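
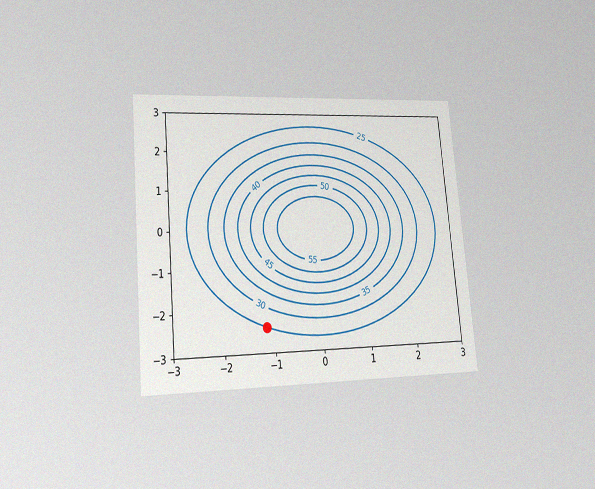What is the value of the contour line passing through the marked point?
The chart is tilted about 5° counter-clockwise and viewed at a slight angle, with some photo noise. The marked point sits on the contour labelled 25.

25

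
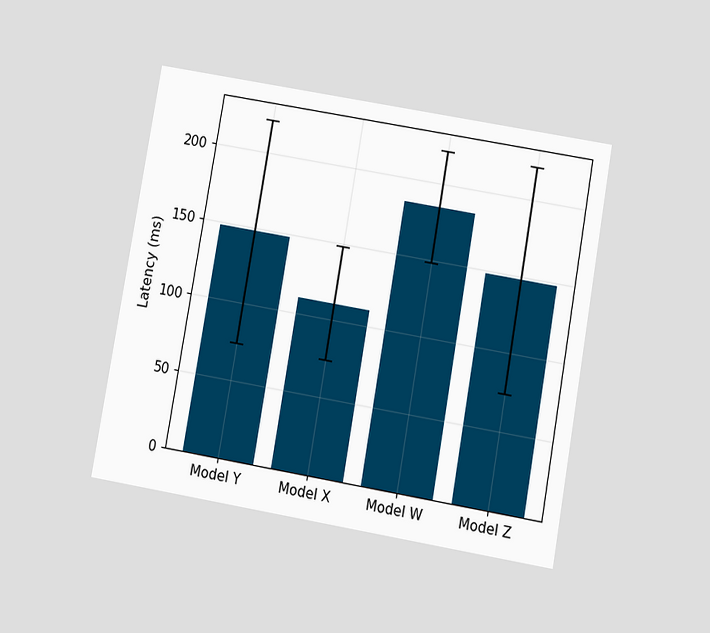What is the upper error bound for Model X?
The chart is tilted about 10° clockwise and viewed slightly from below. The Model X bar's upper whisker reaches 148ms.

148ms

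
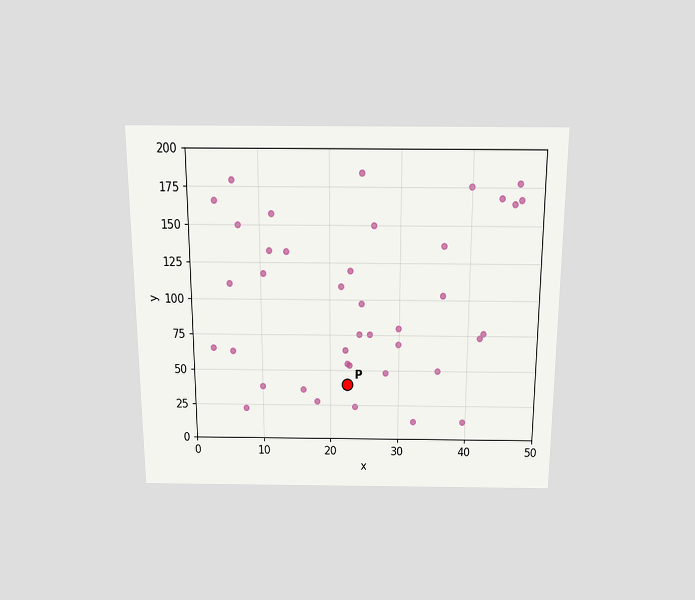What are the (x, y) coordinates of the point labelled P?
(22.5, 40)

The chart is viewed slightly from above. Following the gridlines from P to each axis, P sits at (22.5, 40).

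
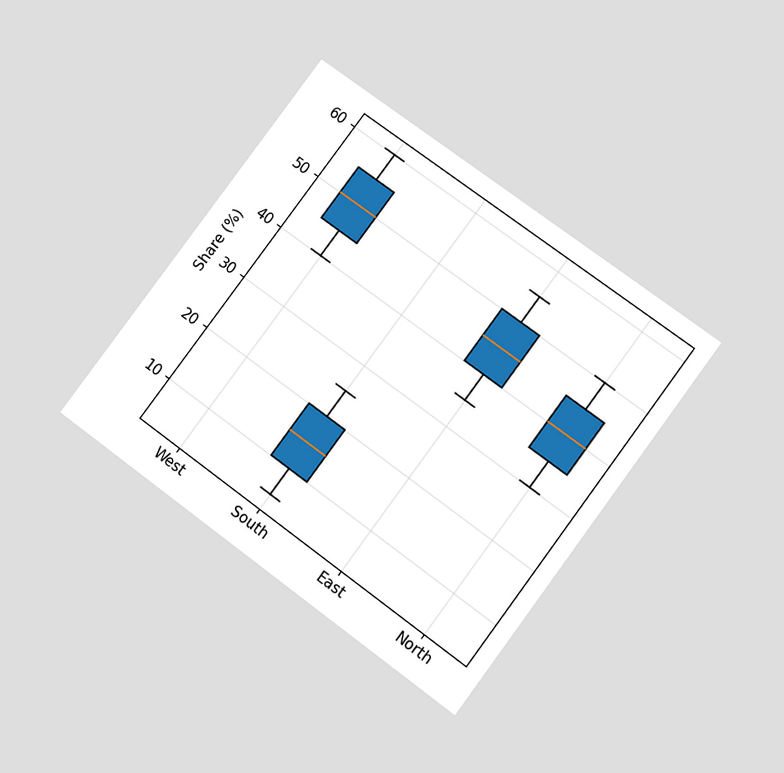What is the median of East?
The chart is tilted about 37° clockwise and viewed slightly from below. The median line in the East box sits at 45%.

45%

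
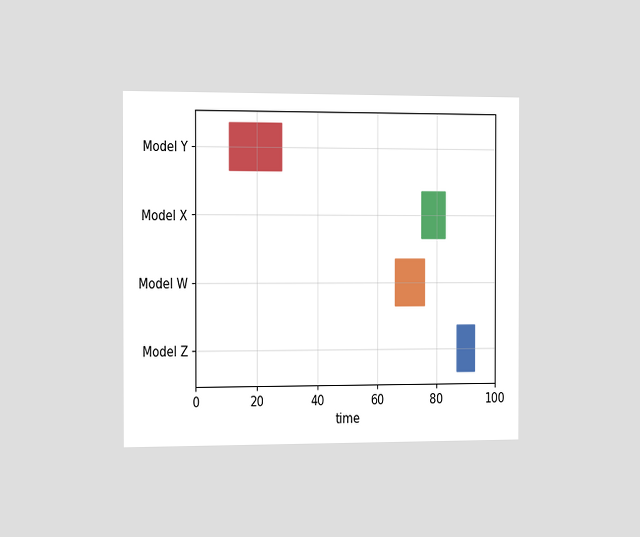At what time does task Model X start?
The chart is viewed slightly from the left. The Model X bar begins at t=75.

75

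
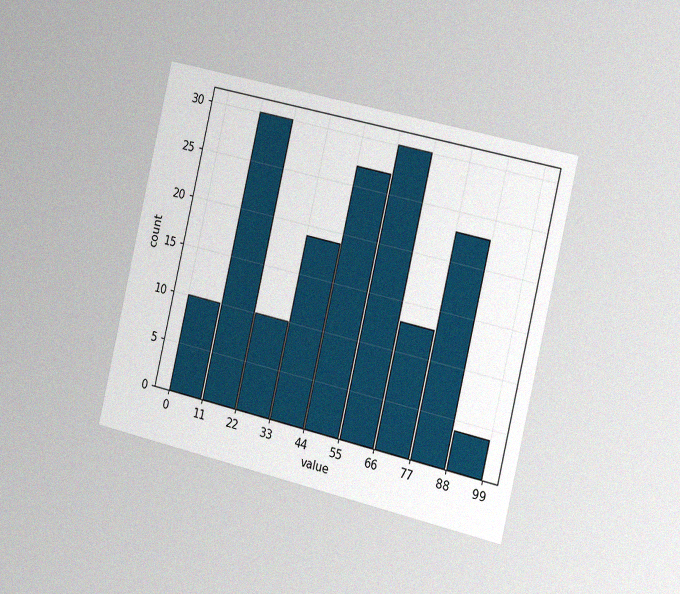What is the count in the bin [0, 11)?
10

The chart is tilted about 13° clockwise and viewed slightly from the right, with some photo noise. The [0, 11) bin has height 10.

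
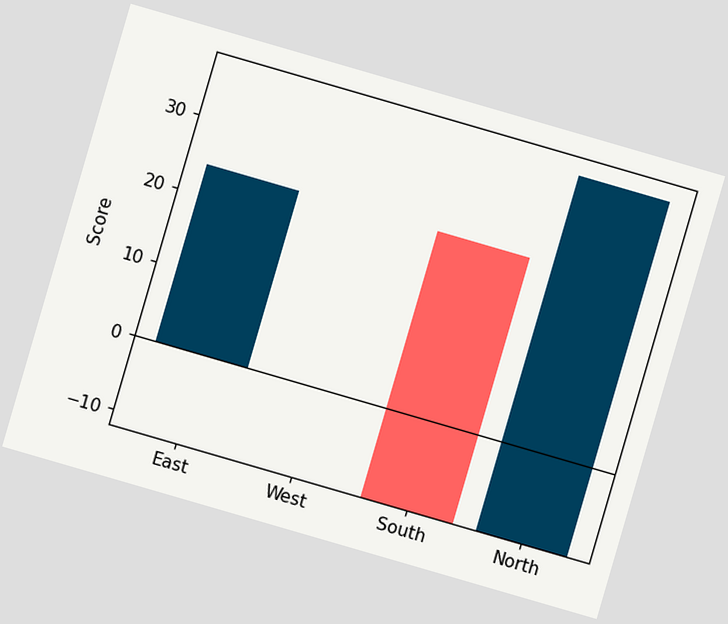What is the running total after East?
24

The chart is tilted about 16° clockwise. After East the running total reaches 24.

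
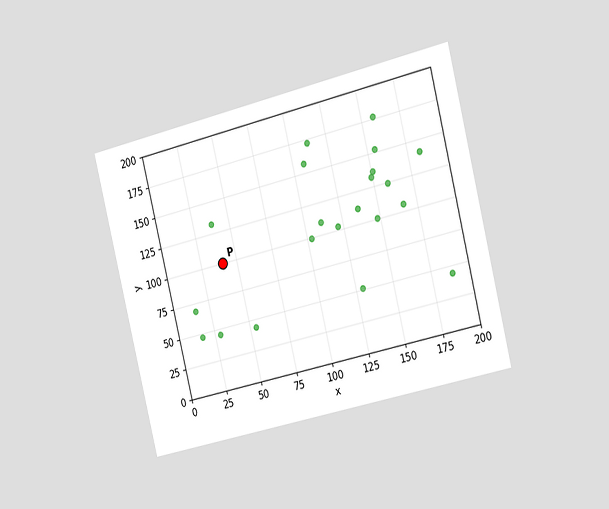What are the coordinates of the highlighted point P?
The chart is tilted about 14° counter-clockwise and viewed slightly from the right. Following the gridlines from P to each axis, P sits at (40, 100).

(40, 100)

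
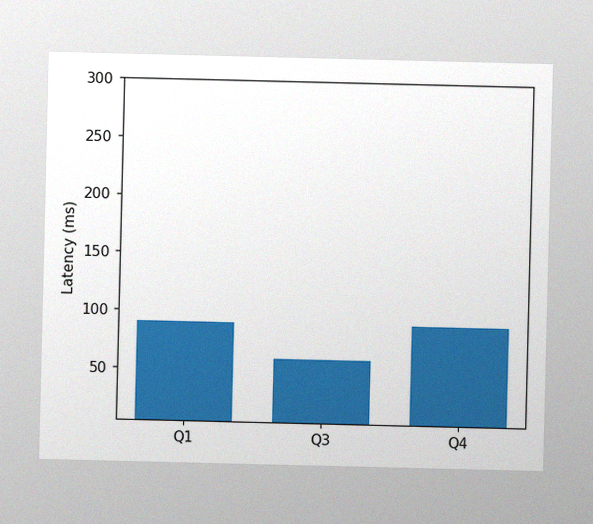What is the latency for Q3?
60ms

The image has some photo noise and uneven lighting. Reading along the chart's y-axis, the Q3 bar reaches 60ms.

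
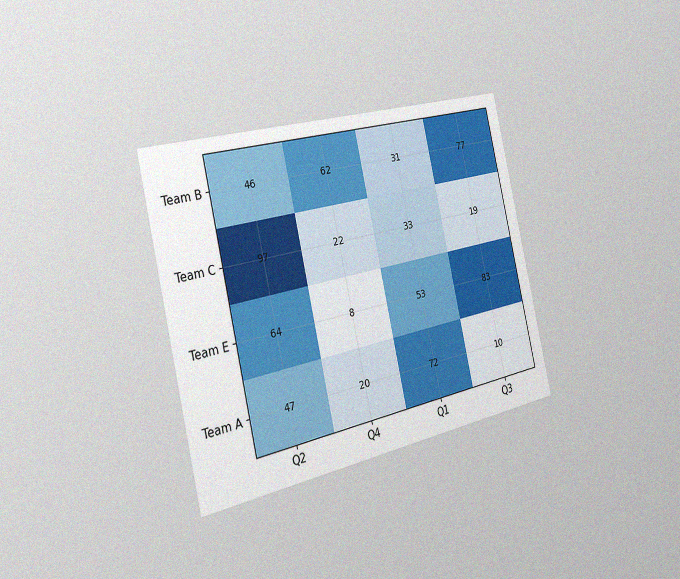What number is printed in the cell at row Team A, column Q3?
The chart is tilted about 13° counter-clockwise and viewed slightly from the left, with some photo noise. The (Team A, Q3) cell reads 10.

10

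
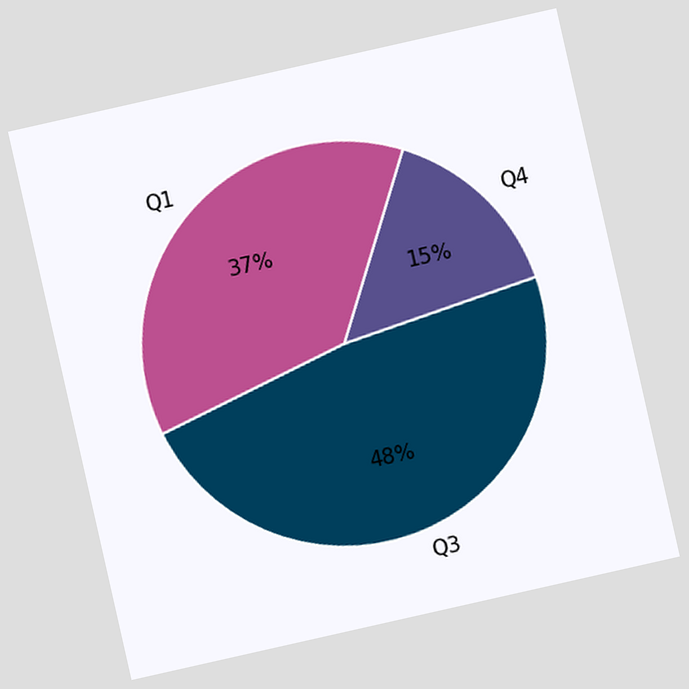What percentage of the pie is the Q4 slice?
15%

The chart is tilted about 13° counter-clockwise. The Q4 slice takes up 15% of the pie.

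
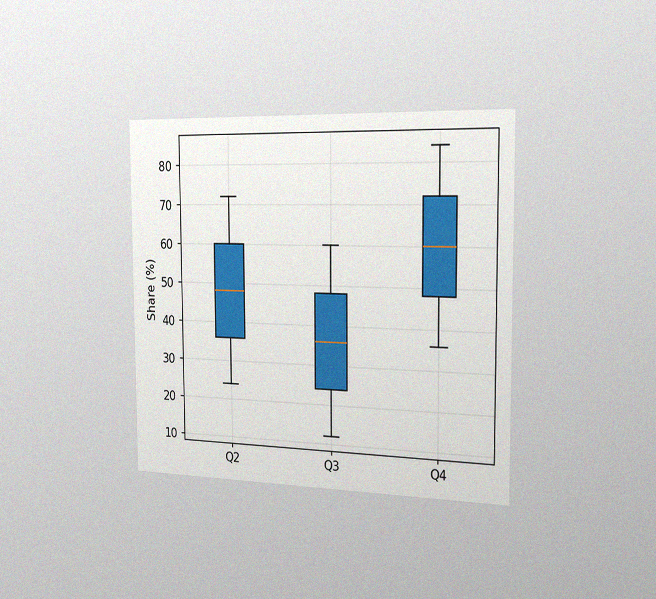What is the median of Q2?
48%

The chart is viewed slightly from the right, with some photo noise. The median line in the Q2 box sits at 48%.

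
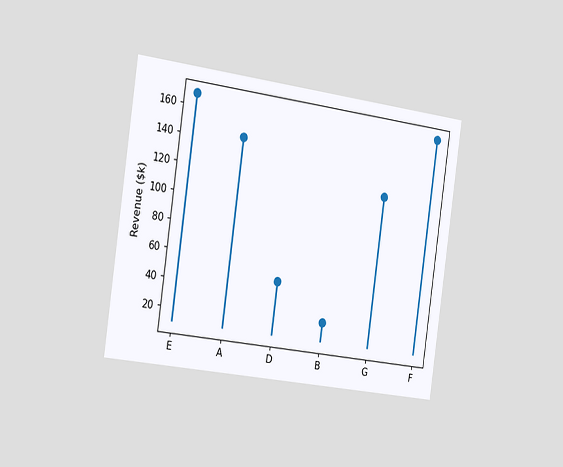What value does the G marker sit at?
The chart is tilted about 8° clockwise and viewed slightly from the left. The G marker sits at $120k.

$120k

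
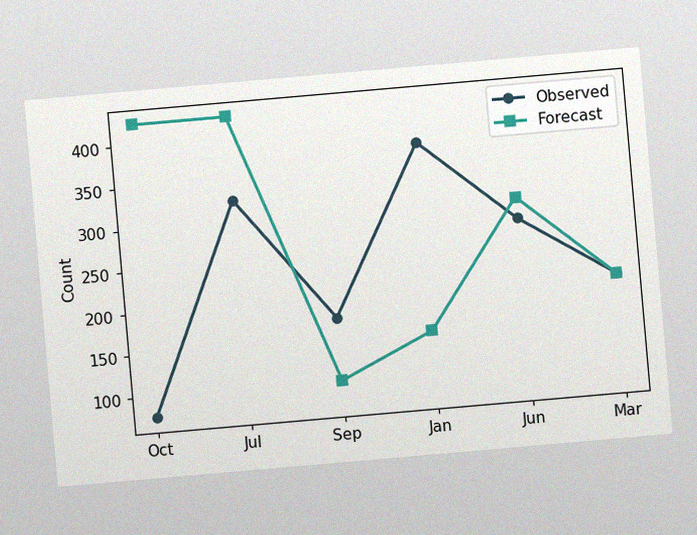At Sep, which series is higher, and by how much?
The chart is tilted about 5° counter-clockwise, with some photo noise. At Sep, Observed sits above the other line by 75.

Observed, by 75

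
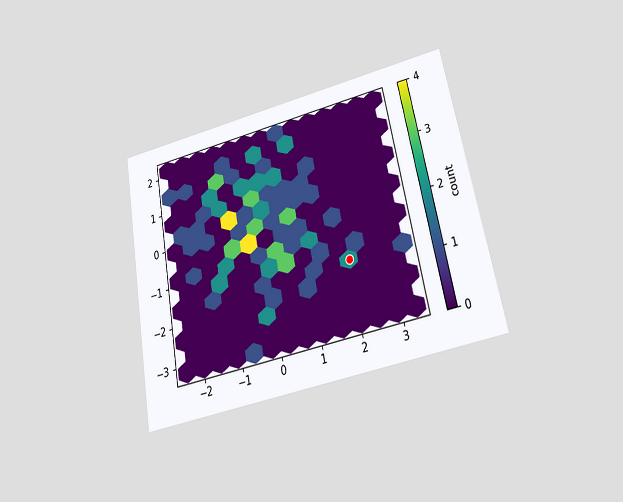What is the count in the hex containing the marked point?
2

The chart is tilted about 11° counter-clockwise and viewed at a slight angle. The marked hex reads 2 on the colorbar.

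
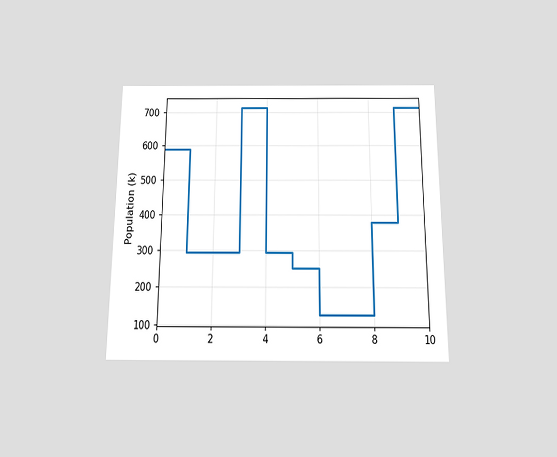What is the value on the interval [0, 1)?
The chart is viewed slightly from below. On [0, 1) the step sits at 588k.

588k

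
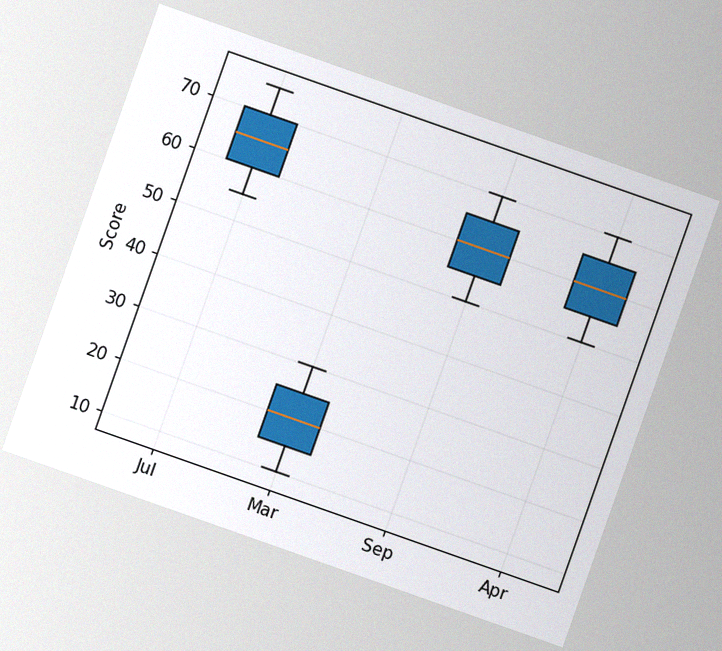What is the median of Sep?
The chart is tilted about 19° clockwise, with some photo noise. The median line in the Sep box sits at 60.

60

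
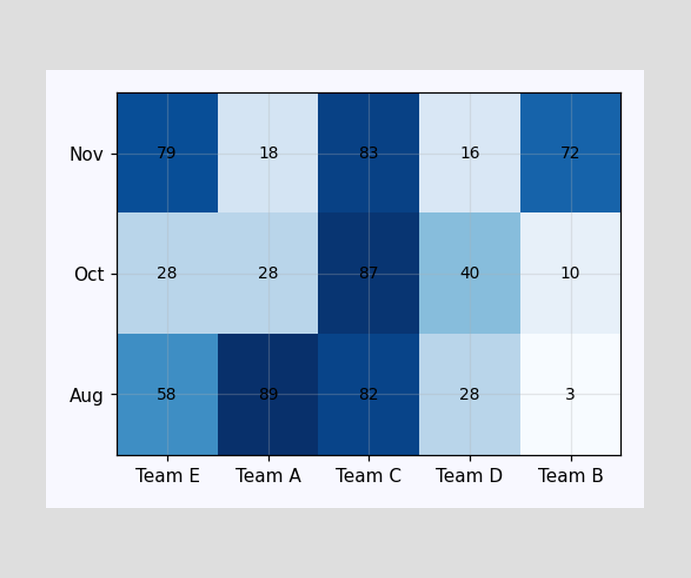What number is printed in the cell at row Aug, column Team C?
82

The (Aug, Team C) cell reads 82.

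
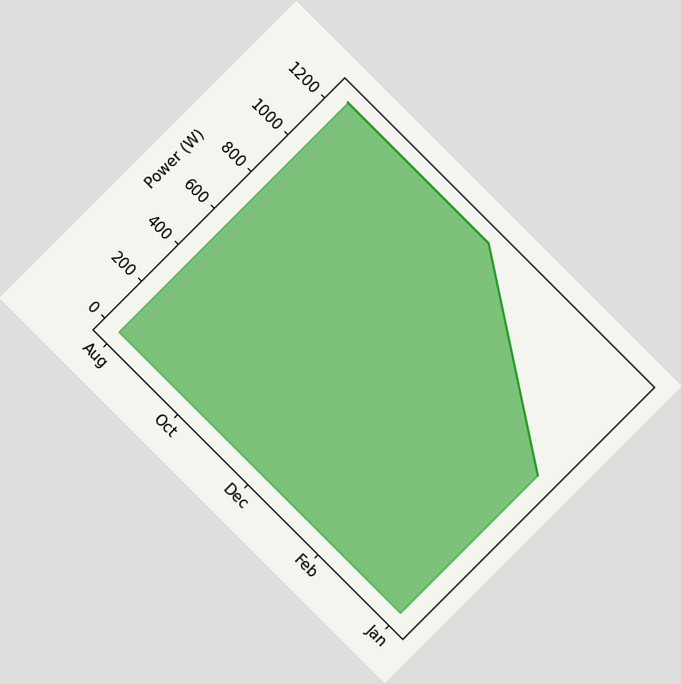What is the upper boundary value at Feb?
1000W

The chart is tilted about 45° clockwise. At Feb the upper boundary is at 1000W.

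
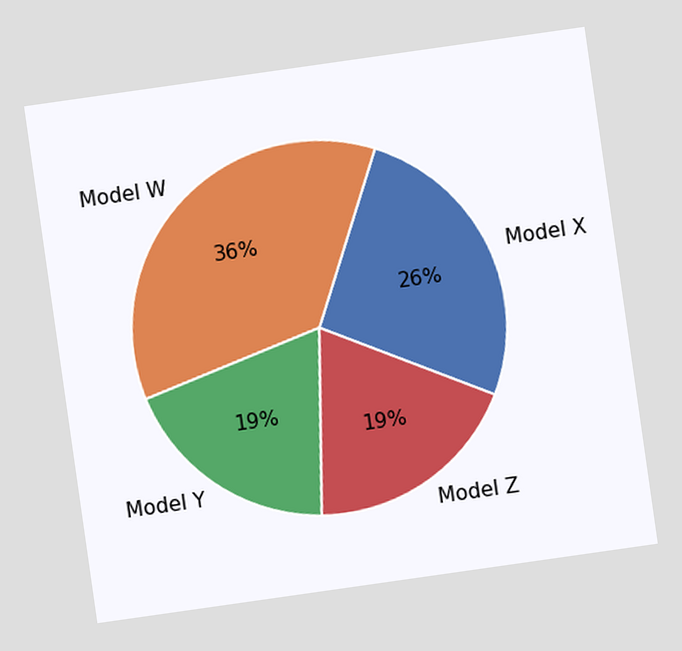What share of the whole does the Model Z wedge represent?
The chart is tilted about 8° counter-clockwise. The Model Z slice takes up 19% of the pie.

19%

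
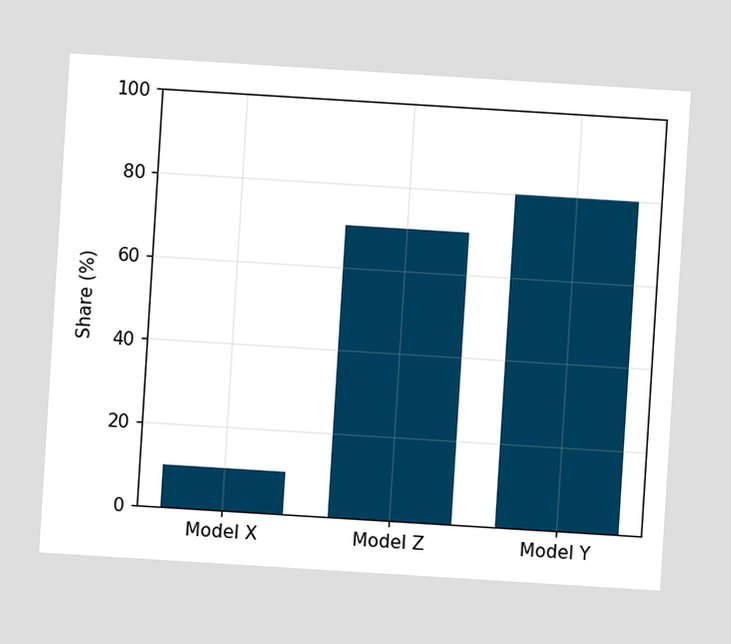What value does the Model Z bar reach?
The chart is tilted about 4° clockwise. Reading along the chart's y-axis, the Model Z bar reaches 70%.

70%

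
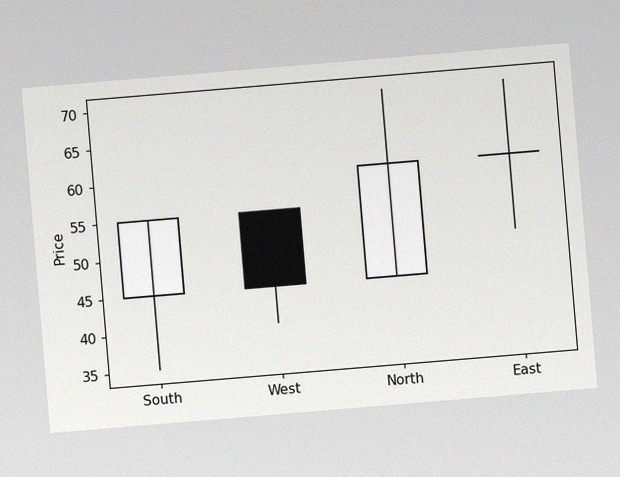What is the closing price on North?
60

The chart is tilted about 5° counter-clockwise, with some photo noise. The North candle closes at 60.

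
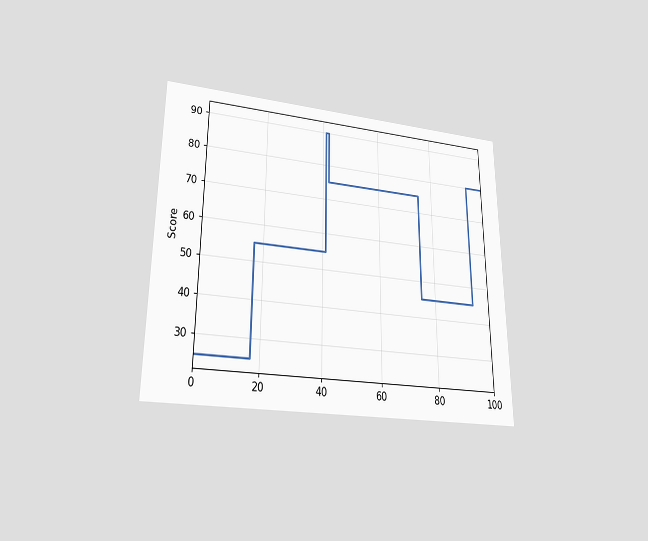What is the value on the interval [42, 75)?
The chart is viewed slightly from below. On [42, 75) the step sits at 75.

75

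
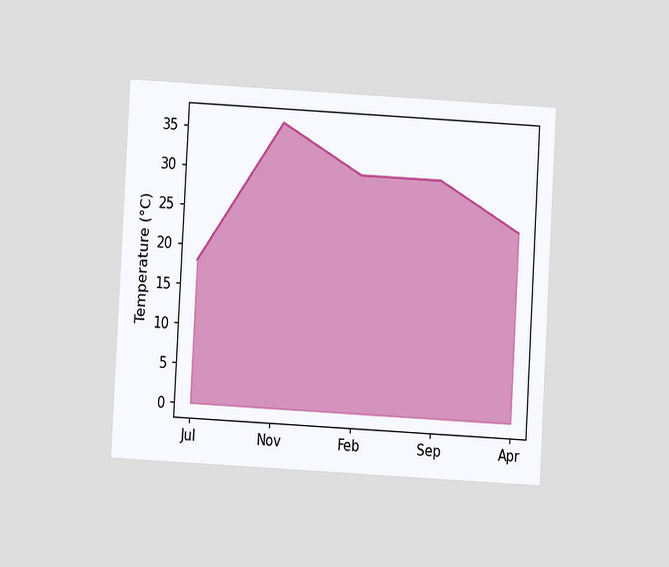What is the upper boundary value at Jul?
18°C

The chart is tilted about 3° clockwise and viewed at a slight angle. At Jul the upper boundary is at 18°C.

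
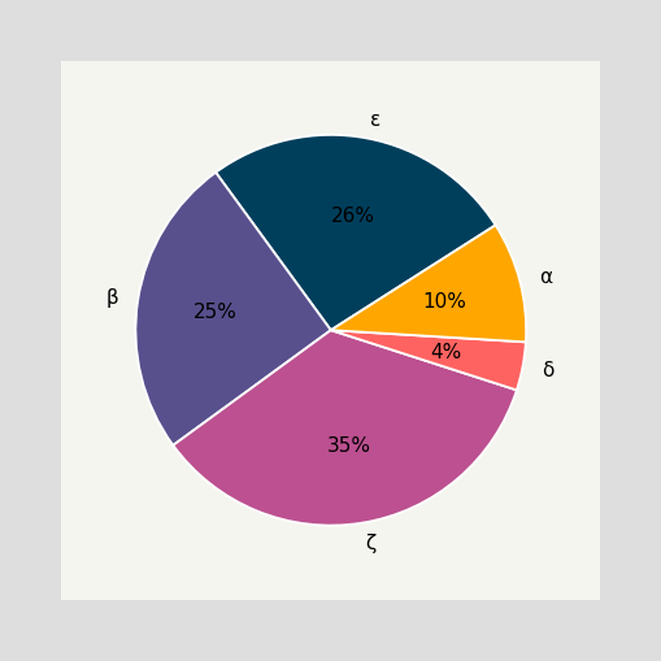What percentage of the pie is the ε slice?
26%

The ε slice takes up 26% of the pie.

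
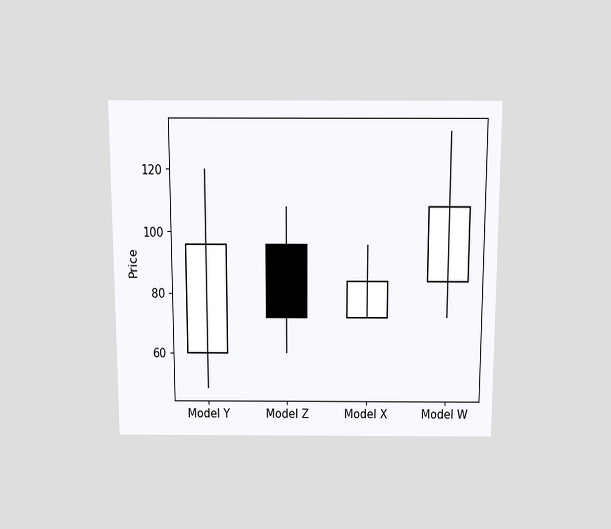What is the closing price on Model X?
84

The chart is viewed slightly from above. The Model X candle closes at 84.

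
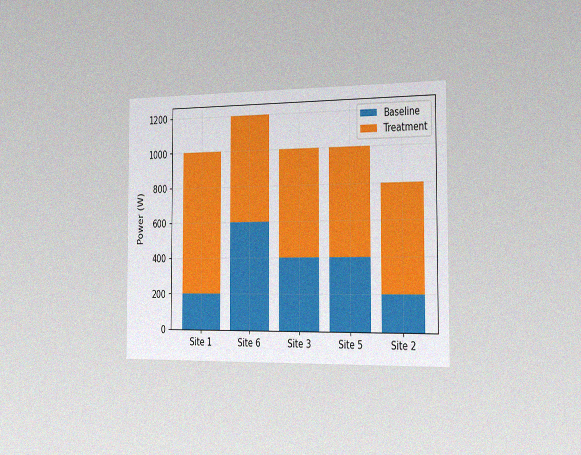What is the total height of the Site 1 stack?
The chart is viewed slightly from the right, with some photo noise. The Site 1 stack's top reaches 1000W on the y-axis.

1000W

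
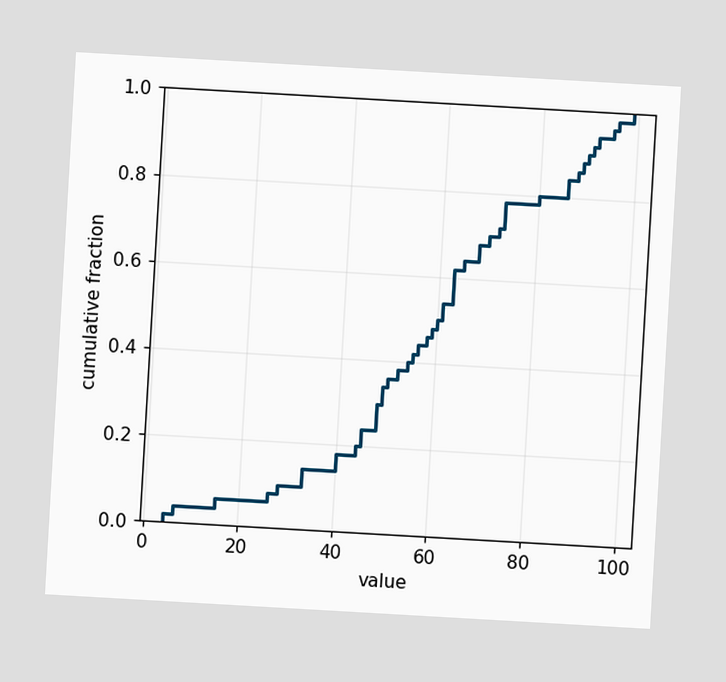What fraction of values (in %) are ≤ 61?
The chart is tilted about 3° clockwise. At x=61 the ECDF step is at 54%.

54%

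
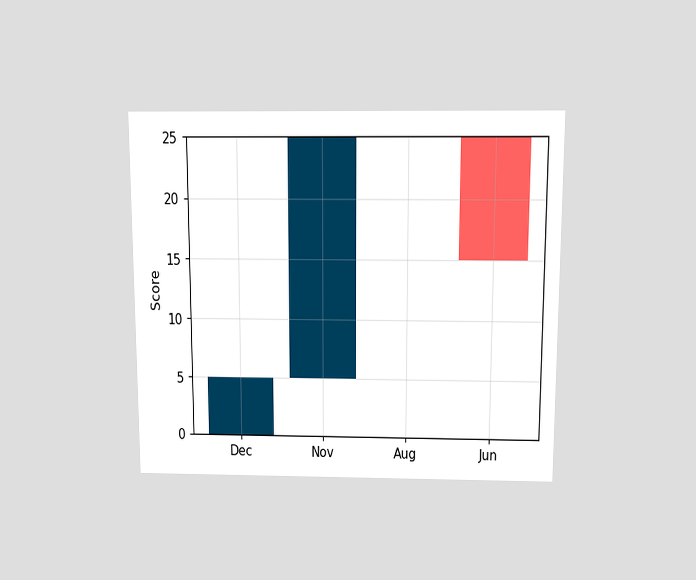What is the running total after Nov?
25

The chart is viewed slightly from above. After Nov the running total reaches 25.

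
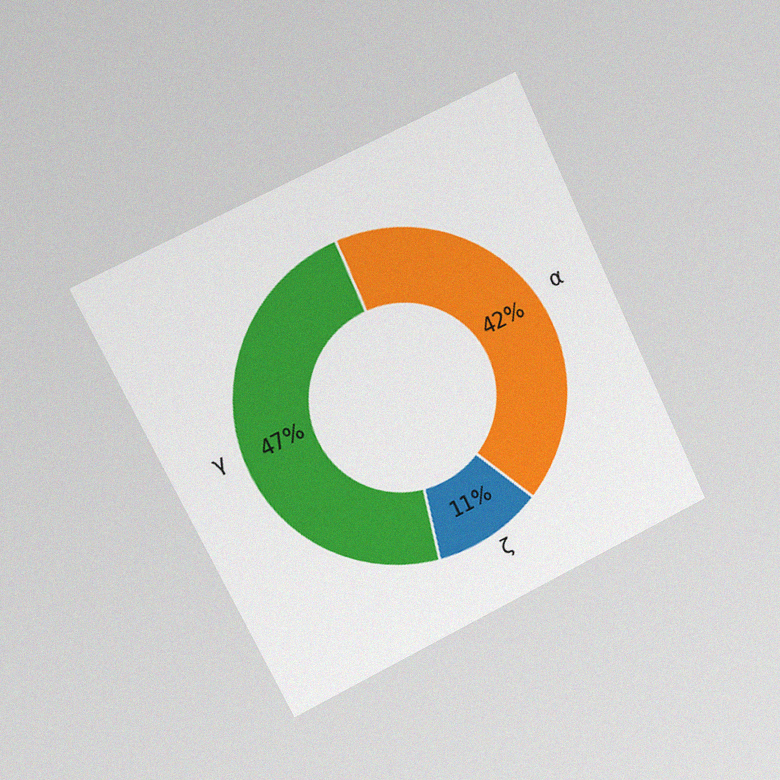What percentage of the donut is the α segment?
42%

The chart is tilted about 26° counter-clockwise and viewed slightly from the left, with some photo noise. The α segment takes up 42% of the ring.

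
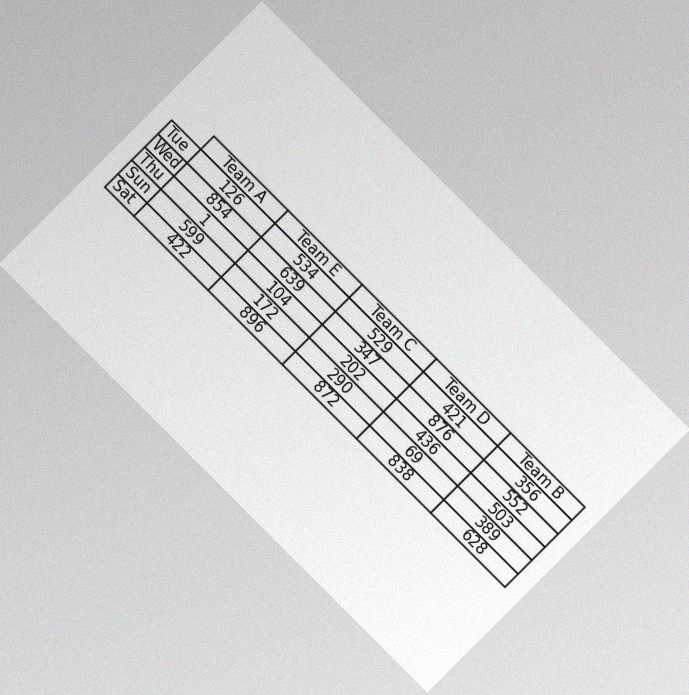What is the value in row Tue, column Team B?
356

The chart is tilted about 45° clockwise, with some photo noise. The (Tue, Team B) cell reads 356.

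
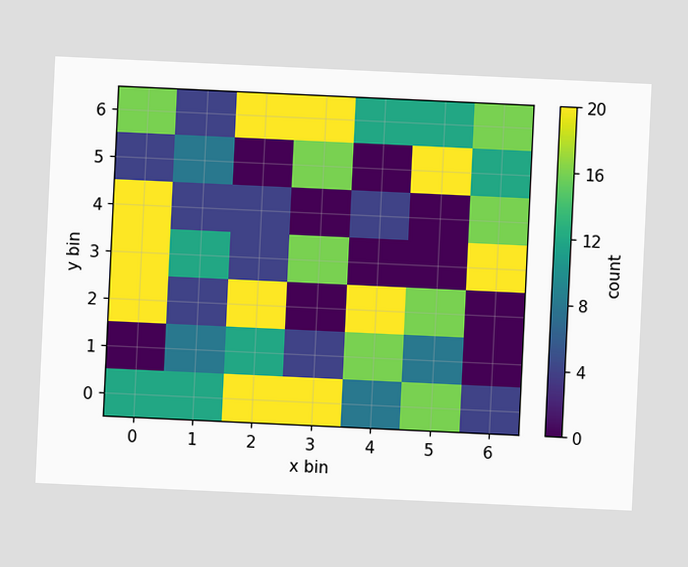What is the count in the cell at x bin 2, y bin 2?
The chart is tilted about 3° clockwise. Matching the cell (2, 2) against the colorbar gives 20.

20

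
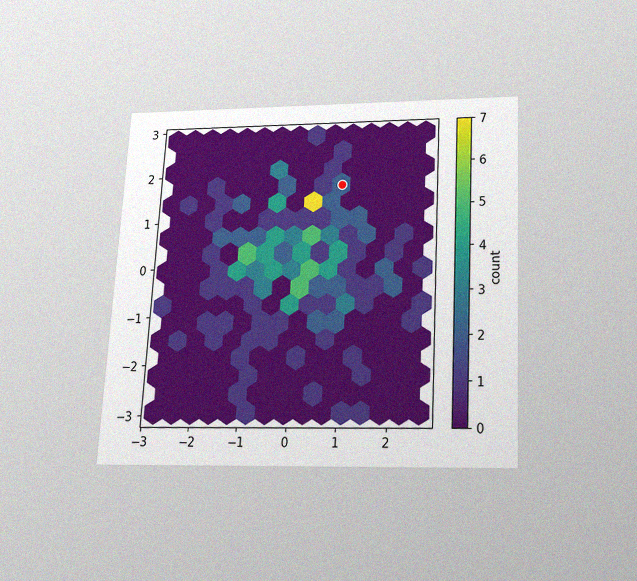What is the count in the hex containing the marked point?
2

The chart is tilted about 3° clockwise and viewed slightly from below, with some photo noise. The marked hex reads 2 on the colorbar.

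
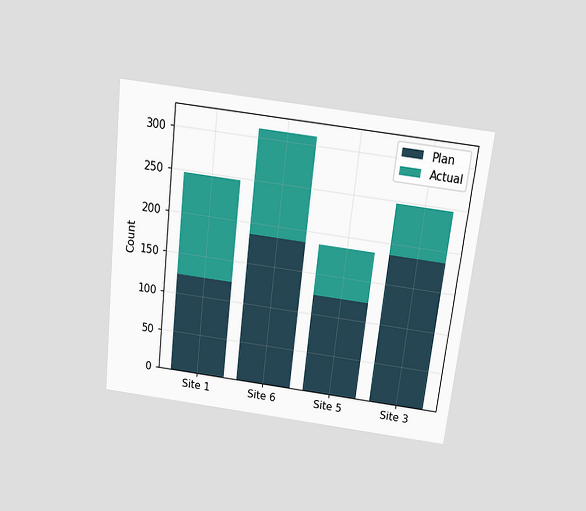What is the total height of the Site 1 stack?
248

The chart is tilted about 7° clockwise and viewed slightly from above. The Site 1 stack's top reaches 248 on the y-axis.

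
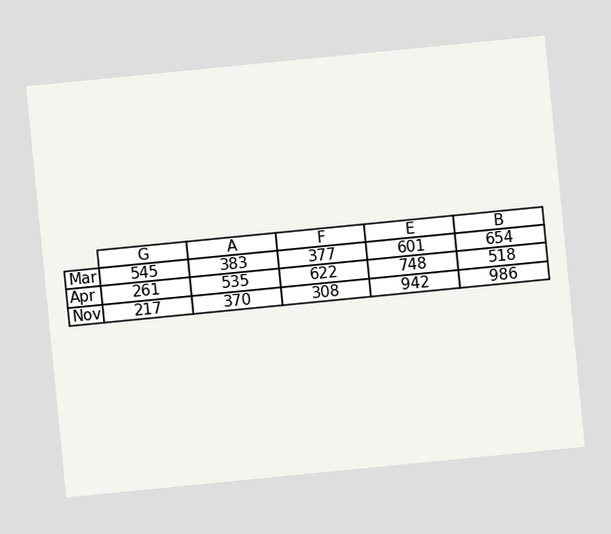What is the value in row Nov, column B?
The chart is tilted about 6° counter-clockwise. The (Nov, B) cell reads 986.

986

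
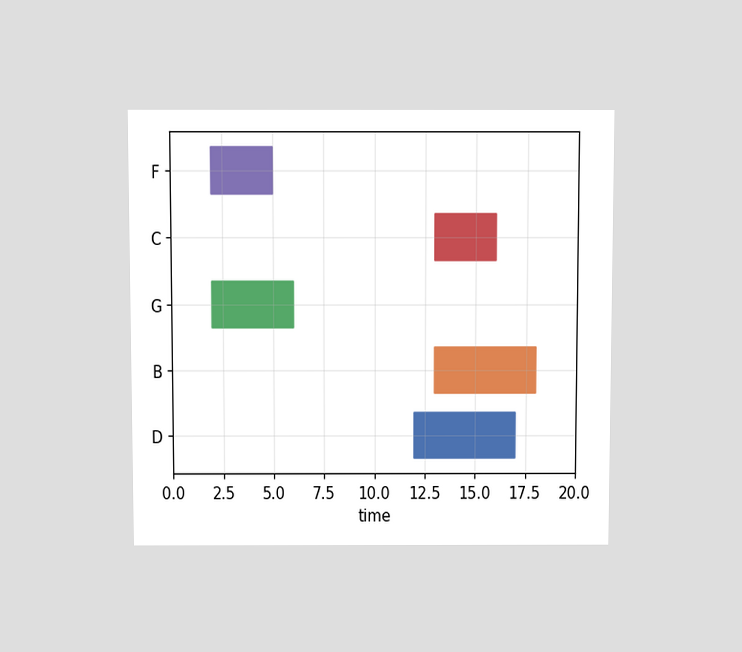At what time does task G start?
2

The chart is viewed slightly from above. The G bar begins at t=2.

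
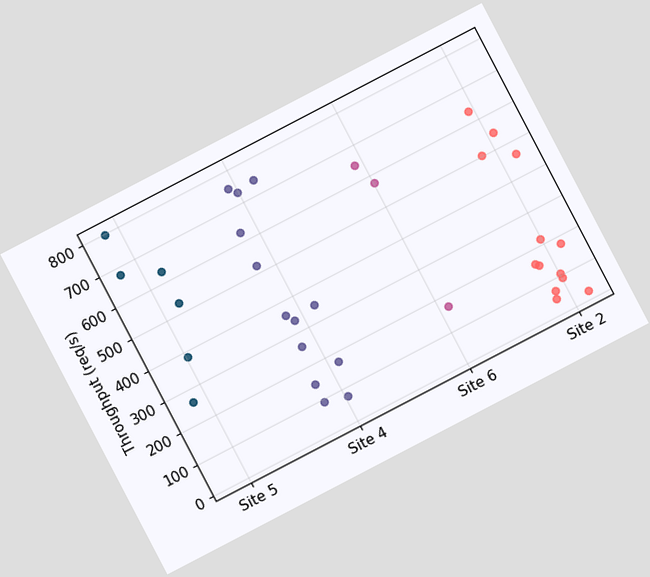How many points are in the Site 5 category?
The chart is tilted about 28° counter-clockwise. Counting the markers in the Site 5 column gives 6.

6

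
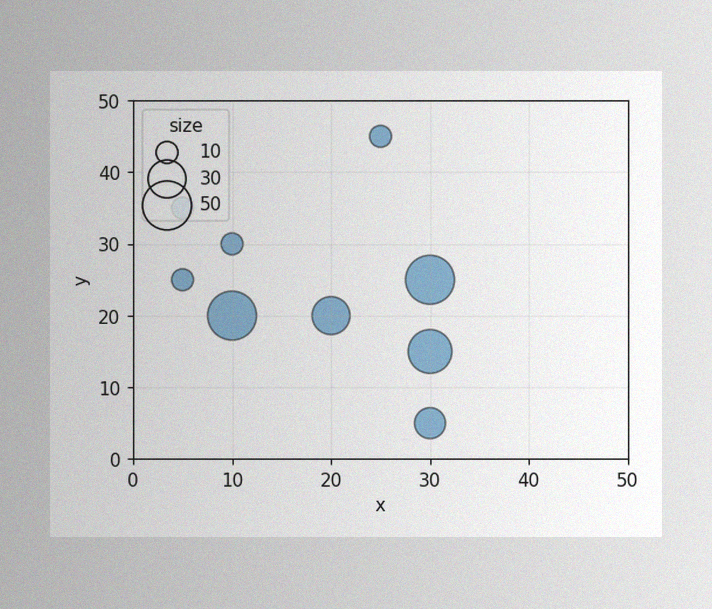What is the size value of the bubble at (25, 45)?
10

The image has some photo noise and uneven lighting. Matching the bubble at (25, 45) against the size legend gives 10.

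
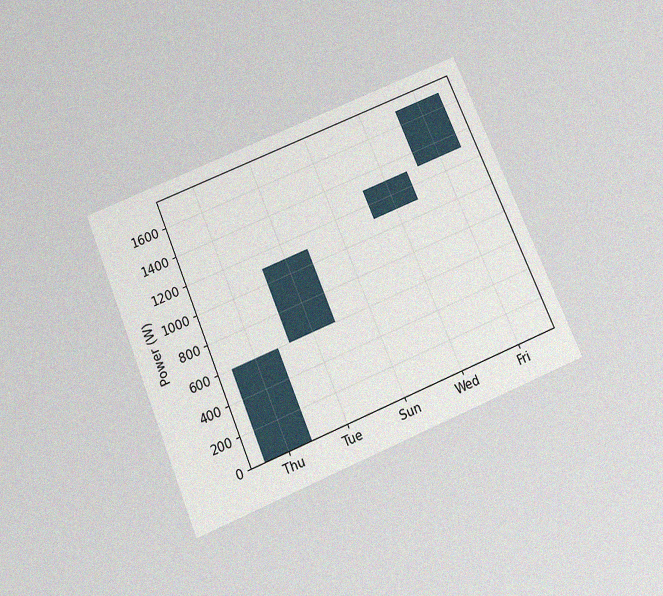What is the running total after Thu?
600W

The chart is tilted about 23° counter-clockwise and viewed slightly from below, with some photo noise. After Thu the running total reaches 600W.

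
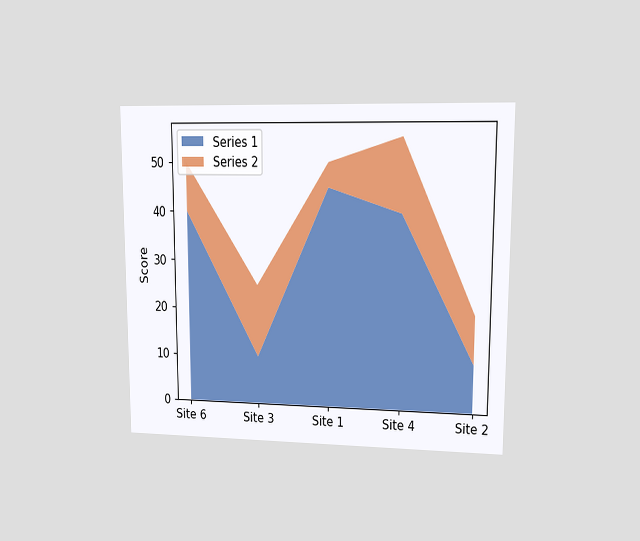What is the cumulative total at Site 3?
The chart is viewed at a slight angle. The stacked total at Site 3 reaches 25.

25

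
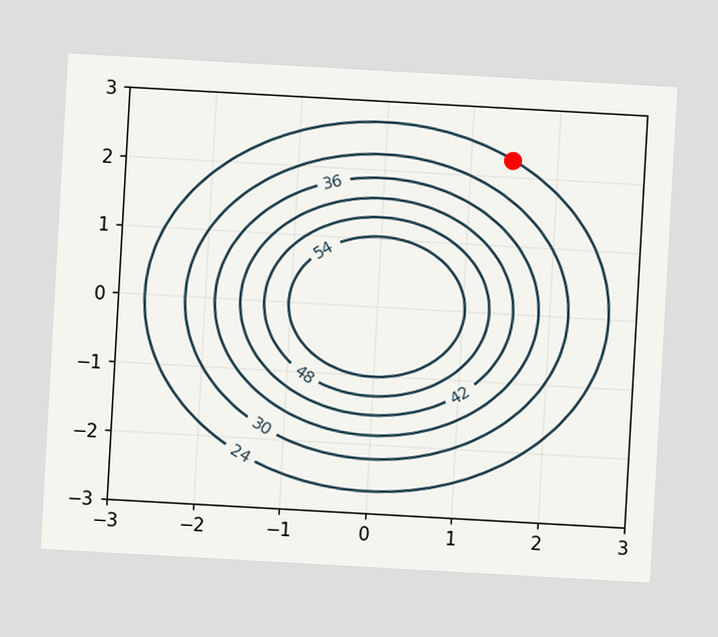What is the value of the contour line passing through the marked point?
The chart is tilted about 3° clockwise. The marked point sits on the contour labelled 24.

24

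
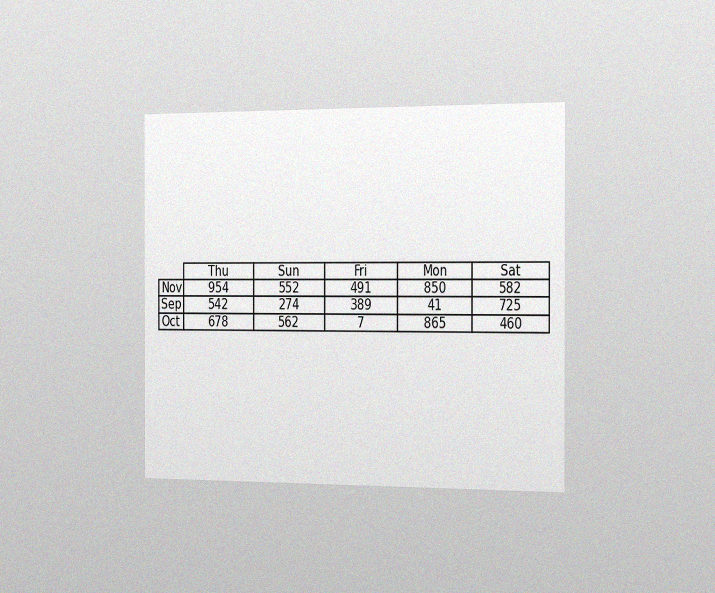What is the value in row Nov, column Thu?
The chart is viewed slightly from the right, with some photo noise. The (Nov, Thu) cell reads 954.

954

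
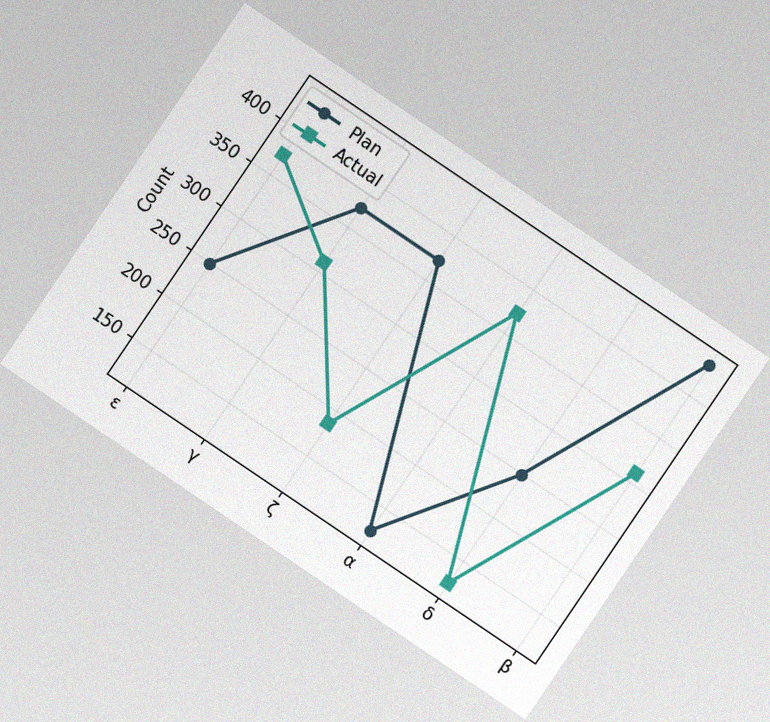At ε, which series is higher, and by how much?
The chart is tilted about 34° clockwise, with some photo noise. At ε, Actual sits above the other line by 124.

Actual, by 124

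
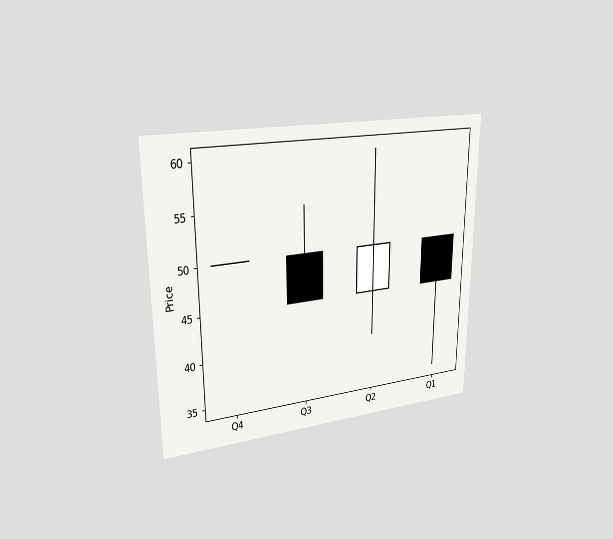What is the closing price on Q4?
50

The chart is viewed at a slight angle. The Q4 candle closes at 50.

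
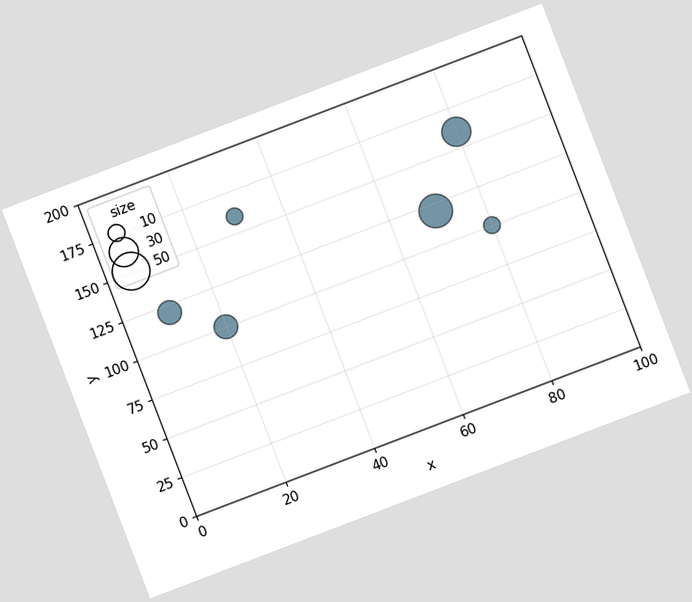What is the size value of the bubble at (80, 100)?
10

The chart is tilted about 21° counter-clockwise. Matching the bubble at (80, 100) against the size legend gives 10.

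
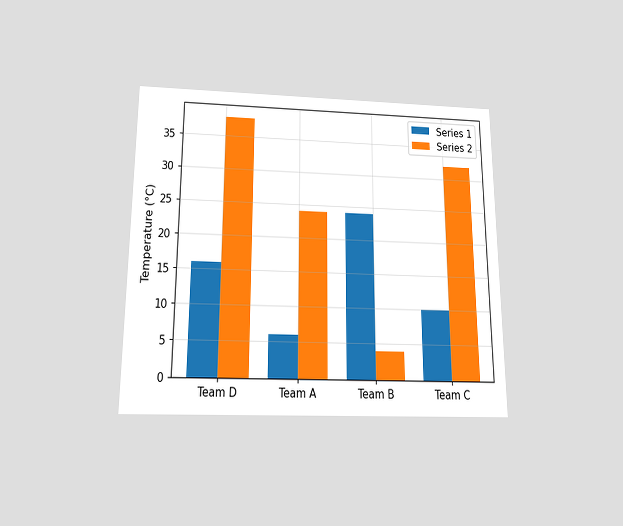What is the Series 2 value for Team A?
24°C

The chart is viewed slightly from below. The Series 2 bar at Team A reaches 24°C on the y-axis.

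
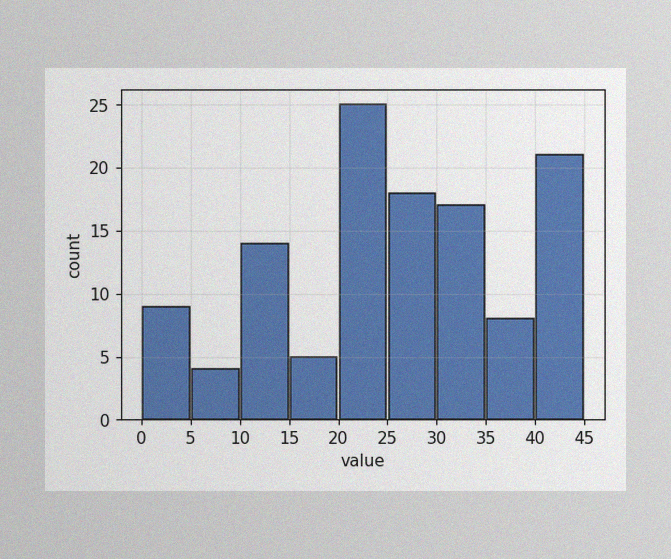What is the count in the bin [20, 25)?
25

The image has some photo noise and uneven lighting. The [20, 25) bin has height 25.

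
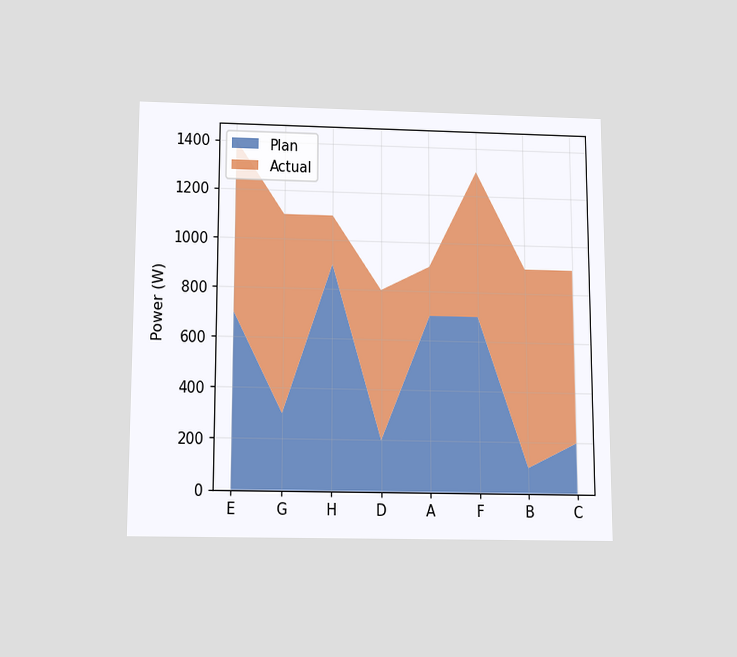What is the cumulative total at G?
1100W

The chart is viewed slightly from below. The stacked total at G reaches 1100W.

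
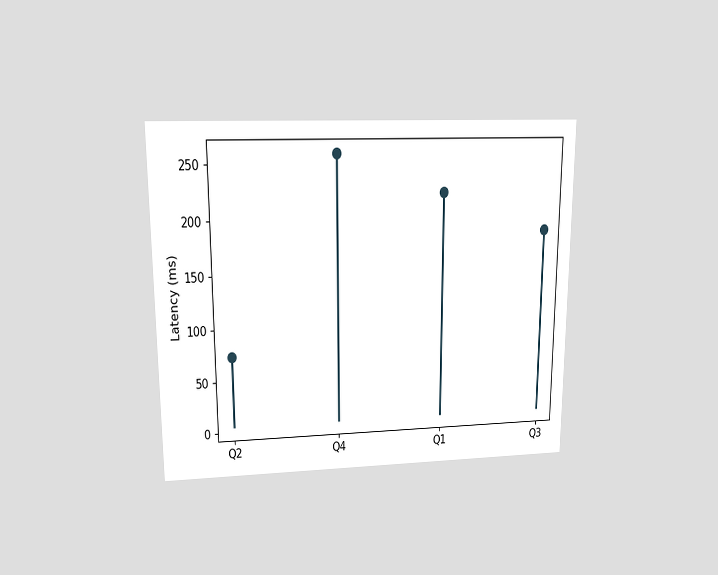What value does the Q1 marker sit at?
The chart is viewed at a slight angle. The Q1 marker sits at 222ms.

222ms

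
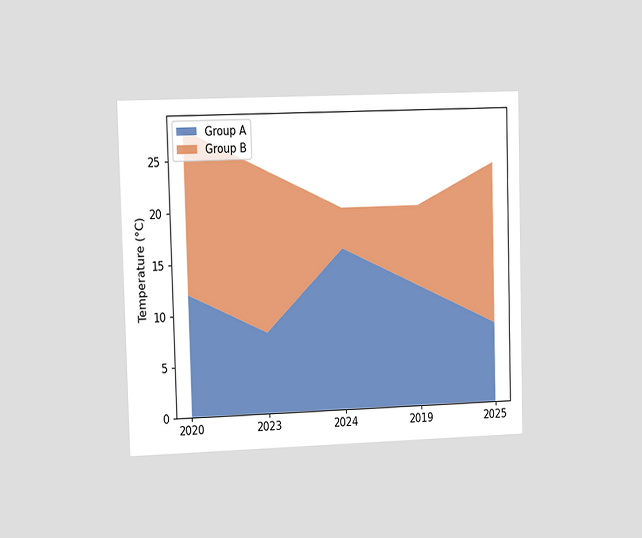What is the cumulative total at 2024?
20°C

The chart is viewed at a slight angle. The stacked total at 2024 reaches 20°C.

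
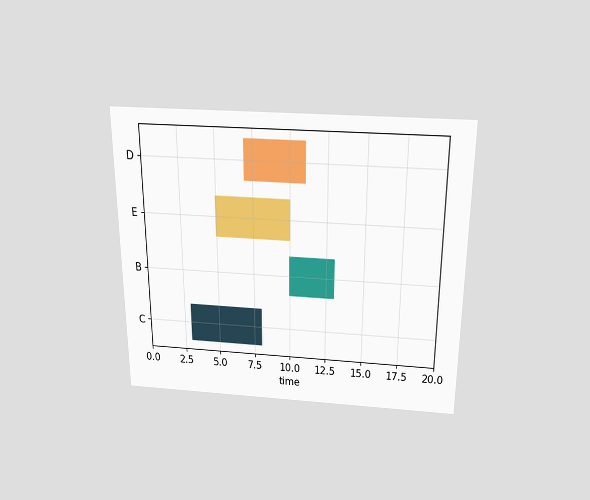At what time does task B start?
10

The chart is viewed slightly from above. The B bar begins at t=10.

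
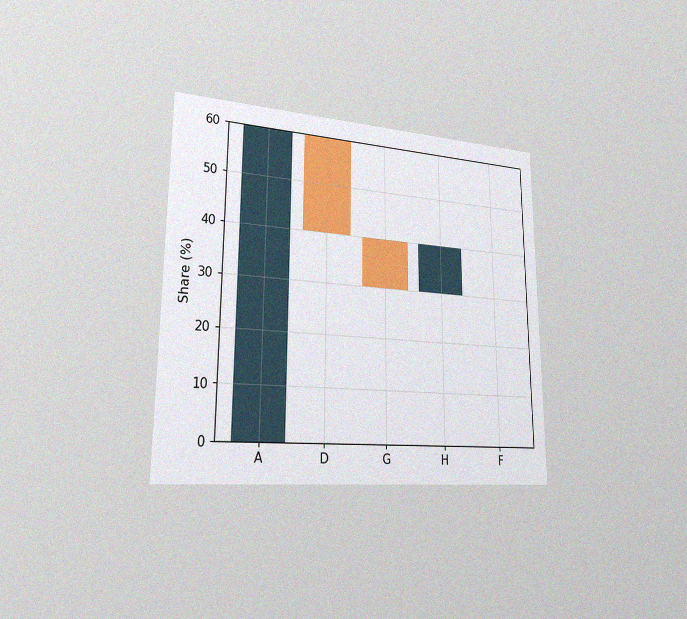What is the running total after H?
40%

The chart is viewed slightly from the left, with some photo noise. After H the running total reaches 40%.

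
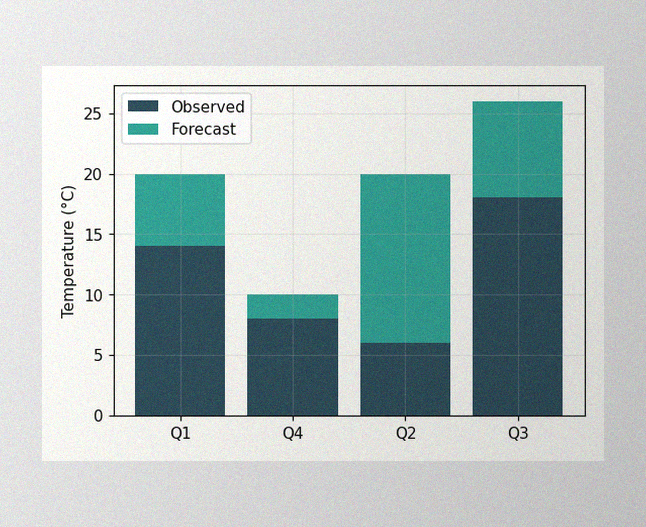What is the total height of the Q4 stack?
10°C

The image has some photo noise and uneven lighting. The Q4 stack's top reaches 10°C on the y-axis.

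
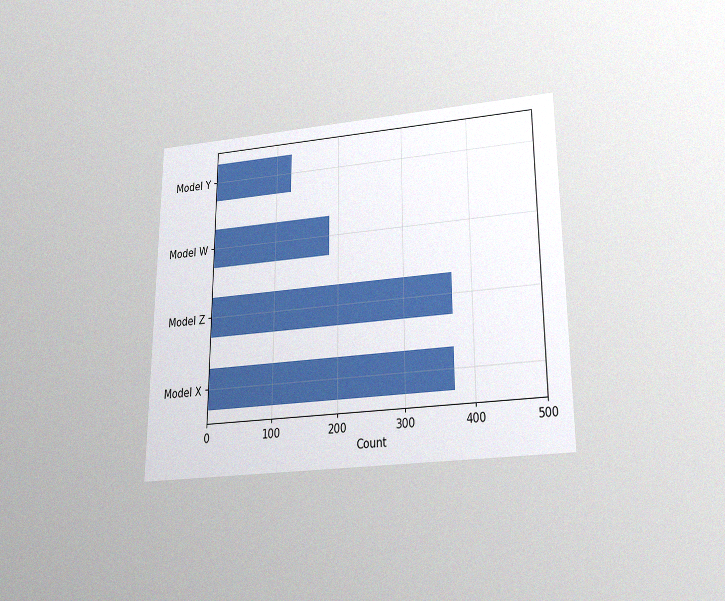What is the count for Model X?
372

The chart is viewed slightly from below, with some photo noise. Reading along the chart's x-axis, the Model X bar reaches 372.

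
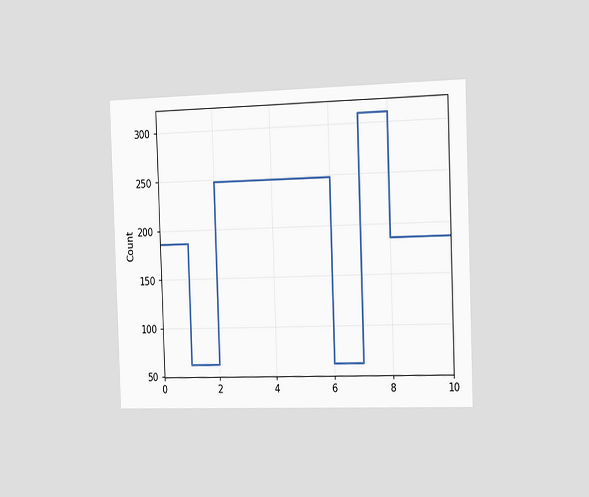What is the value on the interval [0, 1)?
The chart is tilted about 2° counter-clockwise and viewed slightly from the right. On [0, 1) the step sits at 186.

186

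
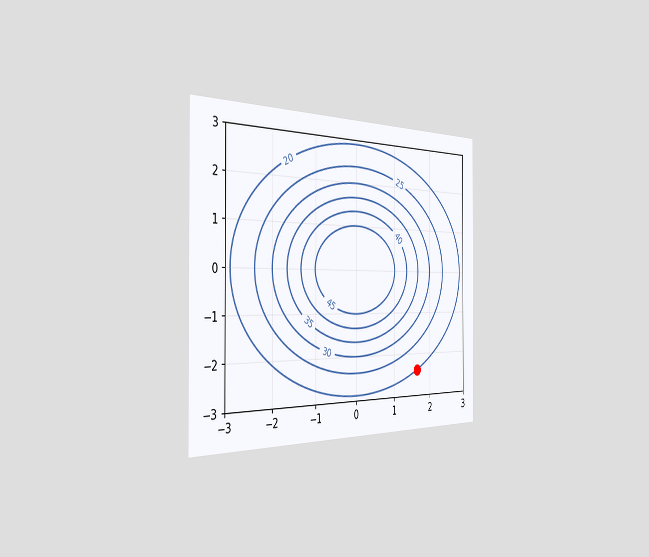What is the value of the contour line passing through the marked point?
The chart is viewed slightly from the left. The marked point sits on the contour labelled 20.

20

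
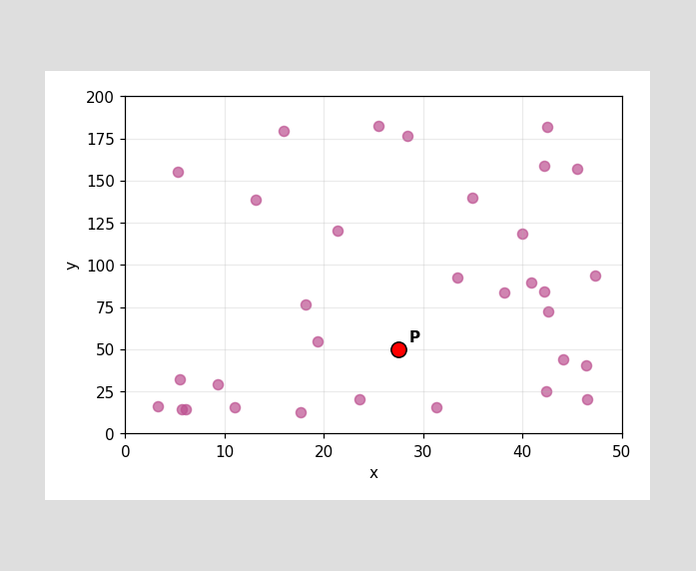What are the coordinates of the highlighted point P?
(27.5, 50)

Following the gridlines from P to each axis, P sits at (27.5, 50).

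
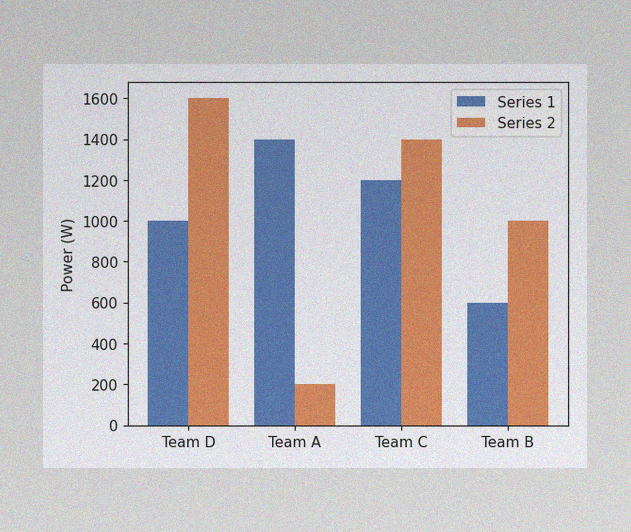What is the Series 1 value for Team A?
The image has some photo noise and uneven lighting. The Series 1 bar at Team A reaches 1400W on the y-axis.

1400W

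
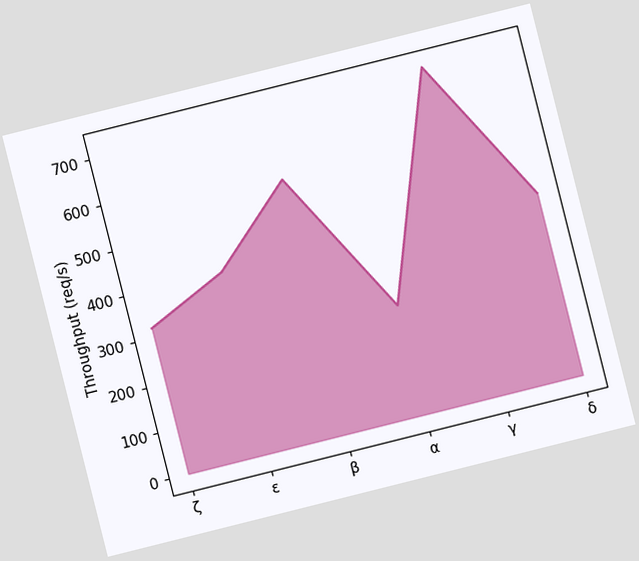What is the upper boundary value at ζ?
320req/s

The chart is tilted about 14° counter-clockwise. At ζ the upper boundary is at 320req/s.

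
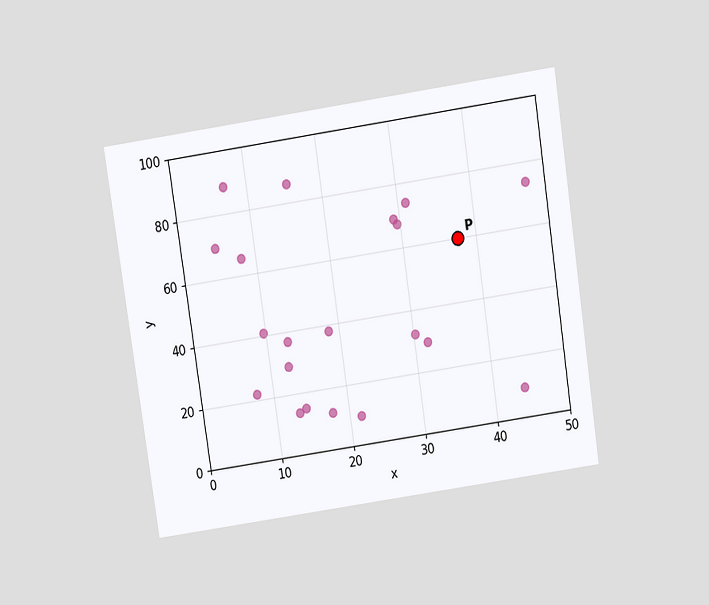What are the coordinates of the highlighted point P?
(37.5, 60)

The chart is tilted about 8° counter-clockwise and viewed slightly from above. Following the gridlines from P to each axis, P sits at (37.5, 60).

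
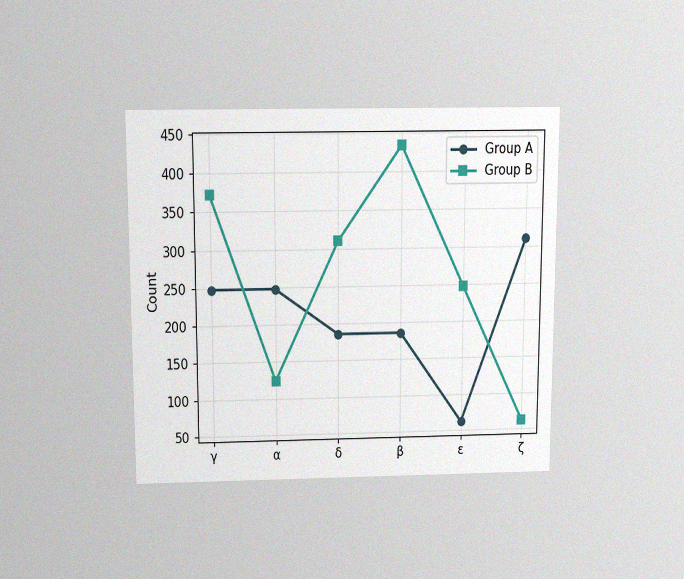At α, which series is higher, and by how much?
The chart is viewed slightly from above, with some photo noise. At α, Group A sits above the other line by 124.

Group A, by 124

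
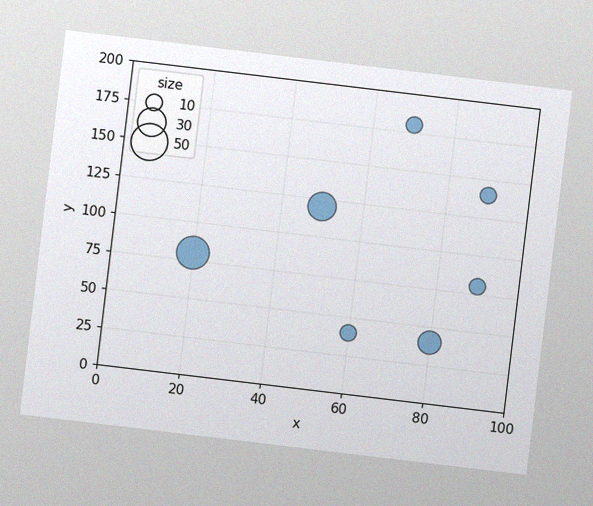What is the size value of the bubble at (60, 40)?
10

The chart is tilted about 7° clockwise, with some photo noise. Matching the bubble at (60, 40) against the size legend gives 10.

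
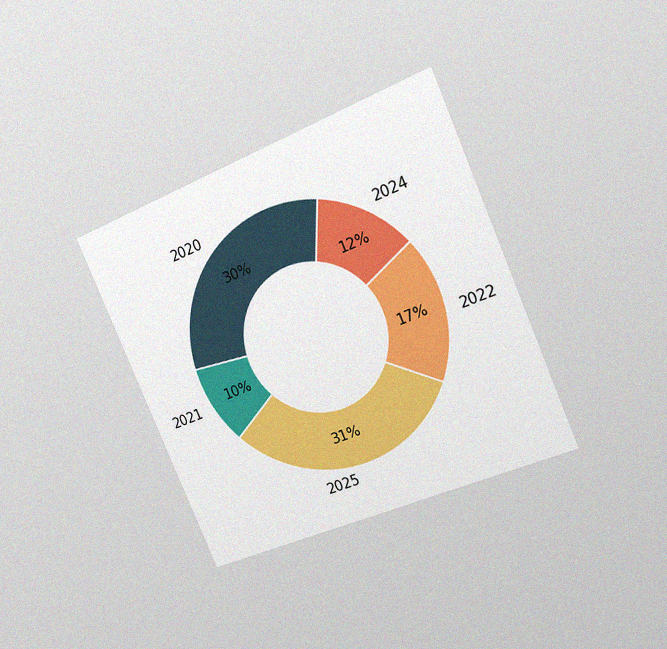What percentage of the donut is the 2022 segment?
The chart is tilted about 23° counter-clockwise and viewed at a slight angle, with some photo noise. The 2022 segment takes up 17% of the ring.

17%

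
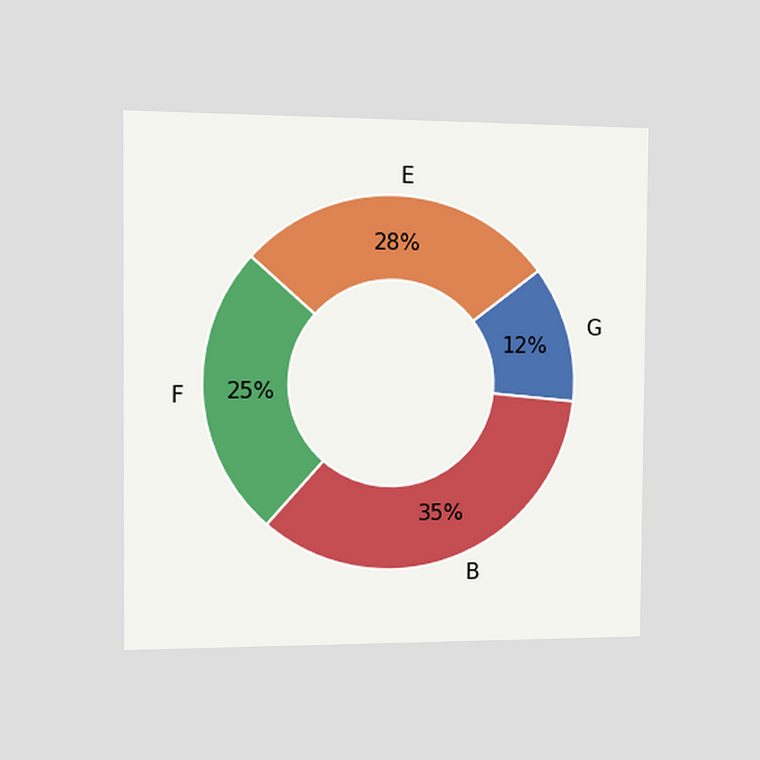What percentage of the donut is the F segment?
25%

The chart is viewed slightly from the left. The F segment takes up 25% of the ring.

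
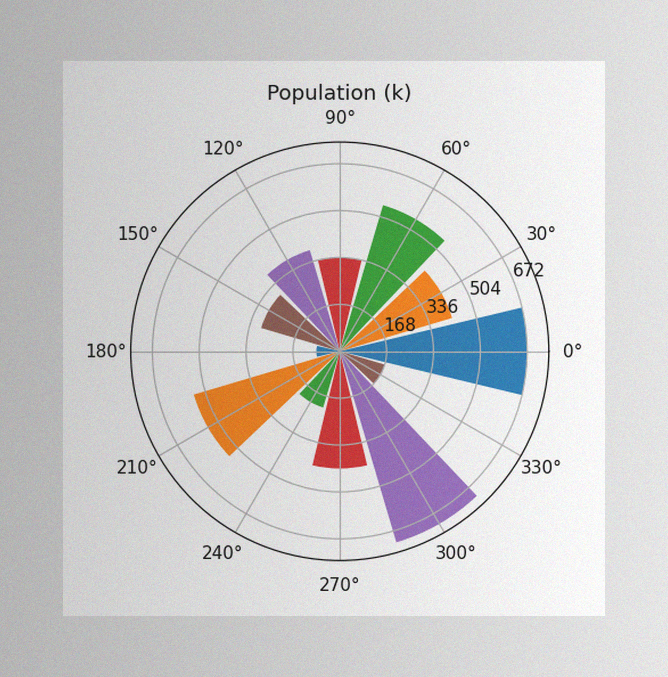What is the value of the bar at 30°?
The image has some photo noise and uneven lighting. The bar at 30° reaches 420k on the radial axis.

420k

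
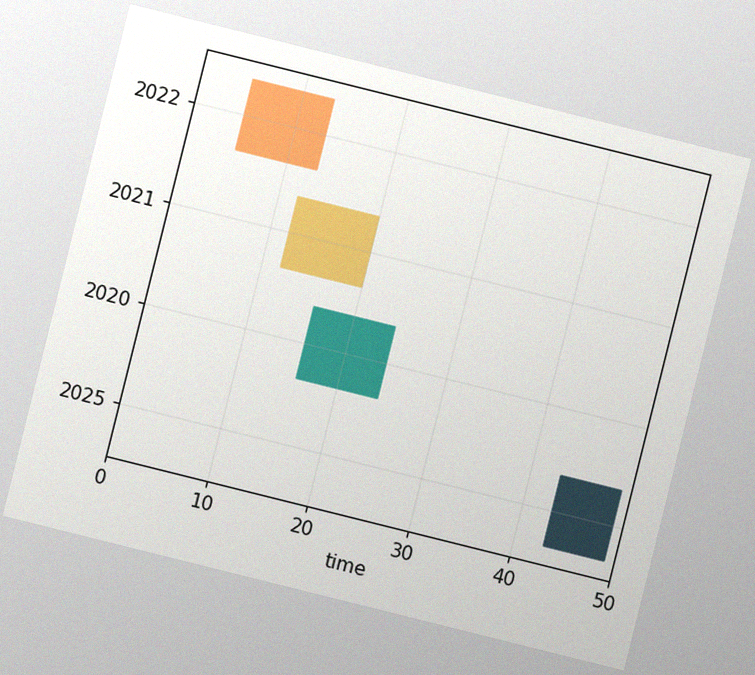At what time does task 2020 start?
The chart is tilted about 14° clockwise, with some photo noise. The 2020 bar begins at t=16.

16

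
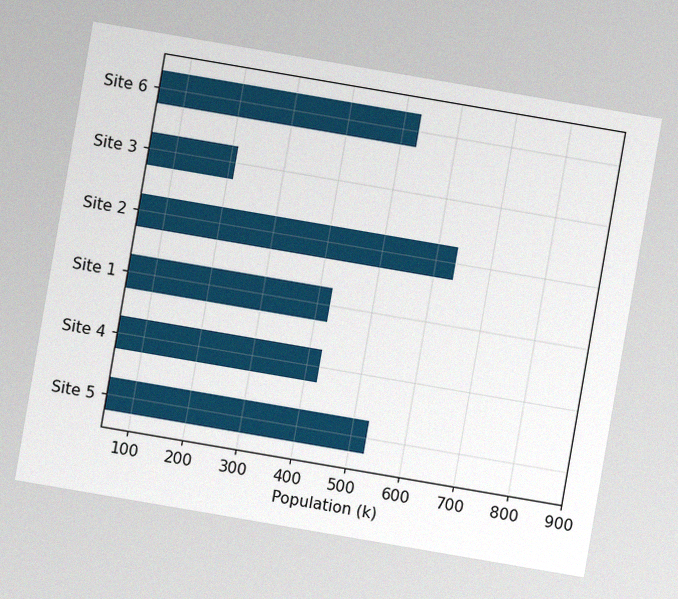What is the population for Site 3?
212k

The chart is tilted about 10° clockwise, with some photo noise. Reading along the chart's x-axis, the Site 3 bar reaches 212k.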